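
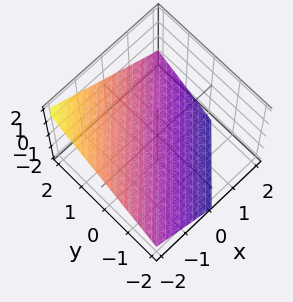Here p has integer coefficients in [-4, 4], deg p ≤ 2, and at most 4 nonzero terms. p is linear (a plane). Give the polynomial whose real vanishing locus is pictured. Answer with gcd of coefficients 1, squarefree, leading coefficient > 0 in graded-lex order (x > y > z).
2*x - 2*y + 3*z + 2

The degree is 1 — every cross-section is a straight line — this is a plane.
From the axis intercepts and sections: it crosses the y-axis at the gridline y = 1; one x-axis crossing is at x = -1.
Matching integer coefficients to the picture gives p.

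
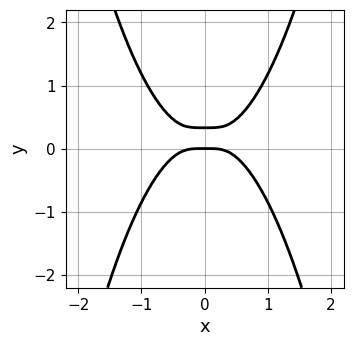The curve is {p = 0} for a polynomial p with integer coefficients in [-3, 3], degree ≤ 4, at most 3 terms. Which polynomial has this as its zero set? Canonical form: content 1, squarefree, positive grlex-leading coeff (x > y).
First, deg p = 4. The shape is more complex than any degree-3 curve.
Then, symmetries: mirror symmetry x ↦ −x ⇒ only even powers of x.
Next, from the axis intercepts and sections: it meets the x-axis at x = 0 (among the integer gridlines); it meets the y-axis at y = 0 (among the integer gridlines).
Finally, fitting integer coefficients to these (and the overall shape) gives p.

3*x^4 - 3*y^2 + y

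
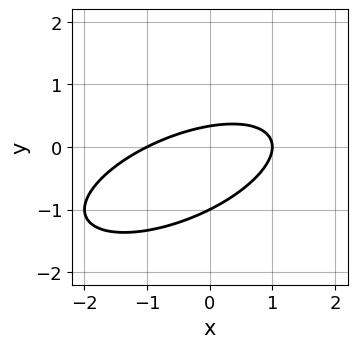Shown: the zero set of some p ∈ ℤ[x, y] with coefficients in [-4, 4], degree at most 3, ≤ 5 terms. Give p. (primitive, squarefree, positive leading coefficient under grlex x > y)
(a) deg p = 2. No degree-1 curve has this shape.
(b) From the visible intercepts: among the integer gridlines, it crosses the x-axis at x ∈ {-1, 1}; one y-axis crossing is at y = -1.
(c) Fitting integer coefficients to these (and the overall shape) gives p.

x^2 - 2*x*y + 3*y^2 + 2*y - 1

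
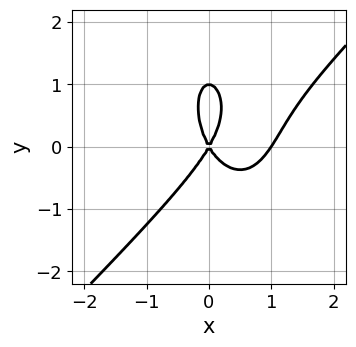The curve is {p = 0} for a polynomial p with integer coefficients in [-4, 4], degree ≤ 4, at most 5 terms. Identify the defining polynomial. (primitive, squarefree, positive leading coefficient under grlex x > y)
The degree is 3 — a generic line meets the curve in up to 3 points.
Checking where it meets the axes: among the integer gridlines, it crosses the x-axis at x ∈ {0, 1}; the y-axis gridline crossings are at y ∈ {0, 1}.
These observations pin down the coefficients.

3*x^3 - 2*x^2*y - y^3 - 3*x^2 + y^2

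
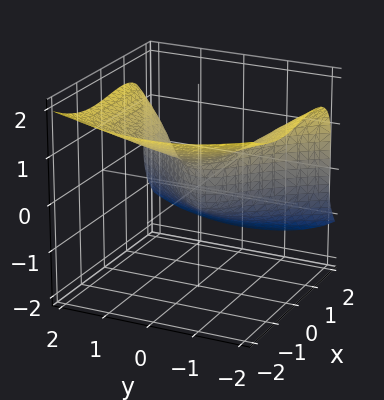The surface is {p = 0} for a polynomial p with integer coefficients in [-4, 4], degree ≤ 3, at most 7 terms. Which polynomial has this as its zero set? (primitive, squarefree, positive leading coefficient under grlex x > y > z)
The degree is 3 — the shape is more complex than any degree-2 surface.
Checking where it meets the axes: it meets the y-axis at y = 0 (among the integer gridlines); it meets the z-axis at z = 0 (among the integer gridlines).
Fitting integer coefficients to these (and the overall shape) gives p.

2*x^3 - 2*x*z^2 + 3*z^3 - 3*y^2 + 3*x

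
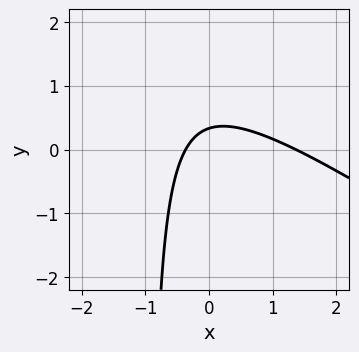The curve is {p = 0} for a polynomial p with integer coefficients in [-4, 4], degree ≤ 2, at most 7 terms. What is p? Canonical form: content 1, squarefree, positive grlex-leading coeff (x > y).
2*x^2 + 3*x*y - 2*x + 3*y - 1

First, deg p = 2.
Finally, putting this together gives p.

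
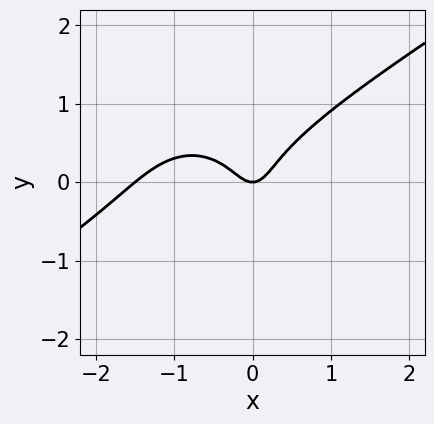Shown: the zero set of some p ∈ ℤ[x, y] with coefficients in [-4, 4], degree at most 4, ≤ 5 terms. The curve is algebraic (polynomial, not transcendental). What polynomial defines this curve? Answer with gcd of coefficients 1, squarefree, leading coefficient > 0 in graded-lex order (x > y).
The degree is 3 — no degree-2 curve has this shape.
Against the integer gridlines: it meets the y-axis at y = 0 (among the integer gridlines); it meets the x-axis at x = 0 (among the integer gridlines).
Matching integer coefficients to the picture gives p.

2*x^3 - 2*x^2*y - 3*y^3 + 3*x^2 - y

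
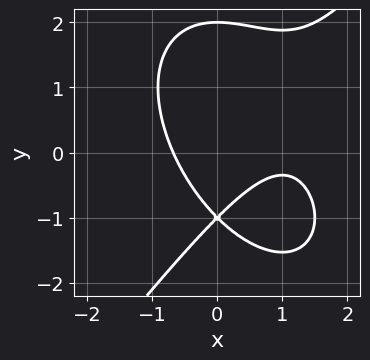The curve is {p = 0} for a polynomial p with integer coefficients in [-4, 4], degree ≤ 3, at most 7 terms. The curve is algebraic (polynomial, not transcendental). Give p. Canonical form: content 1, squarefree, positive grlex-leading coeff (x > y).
1. deg p = 3. No degree-2 curve has this shape.
2. Observable constraints: the y-axis gridline crossings are at y ∈ {-1, 2}.
3. Matching integer coefficients to the picture gives p.

2*x^3 - y^3 - 3*x^2 + 3*y + 2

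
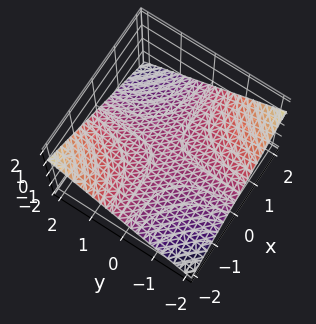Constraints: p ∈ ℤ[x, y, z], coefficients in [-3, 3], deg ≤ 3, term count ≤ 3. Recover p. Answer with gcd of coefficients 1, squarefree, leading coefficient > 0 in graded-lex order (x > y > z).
x*y + 3*z

Degree: a saddle surface; a quadric, so deg p = 2.
From the axis intercepts and sections: one z-axis crossing is at z = 0; the visible y-axis segment lies entirely on the surface.
Fitting integer coefficients to these (and the overall shape) gives p. Check: (-1, 0, 0) on the x-axis lies on the surface, and p(-1, 0, 0) = 0. ✓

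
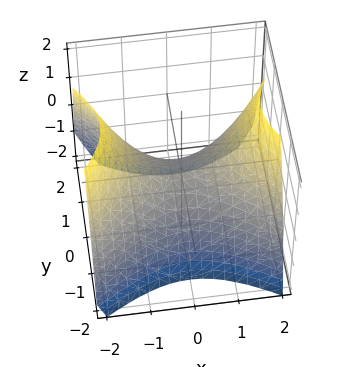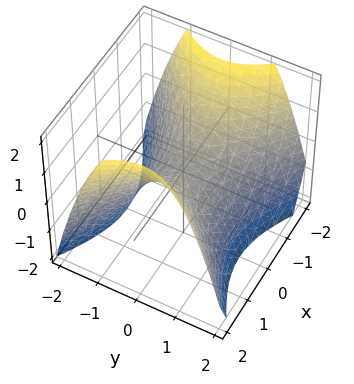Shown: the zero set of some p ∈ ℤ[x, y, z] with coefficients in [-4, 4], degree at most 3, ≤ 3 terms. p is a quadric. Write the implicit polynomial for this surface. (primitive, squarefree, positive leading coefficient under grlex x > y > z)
2*x^2 - 3*y^2 - 3*z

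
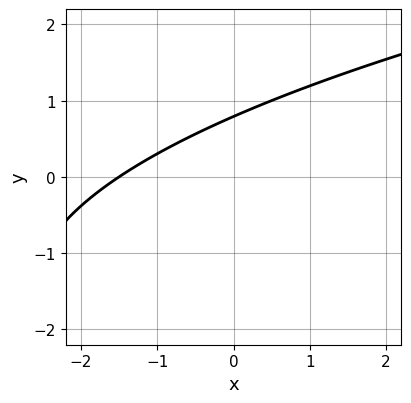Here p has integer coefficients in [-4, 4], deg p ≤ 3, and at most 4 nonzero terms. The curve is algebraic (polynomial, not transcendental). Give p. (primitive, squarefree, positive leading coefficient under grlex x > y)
1. The degree is 2 — no degree-1 curve has this shape.
2. Solving for integer coefficients yields p as stated.

y^2 - 2*x + 3*y - 3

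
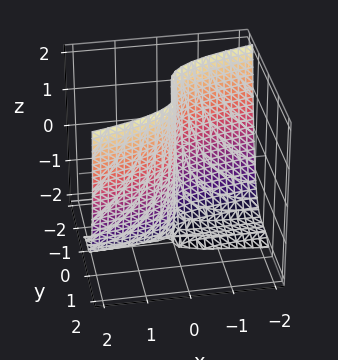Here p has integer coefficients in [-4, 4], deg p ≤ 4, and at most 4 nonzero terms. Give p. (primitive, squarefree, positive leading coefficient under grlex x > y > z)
2*y^3 - x*z - 2*x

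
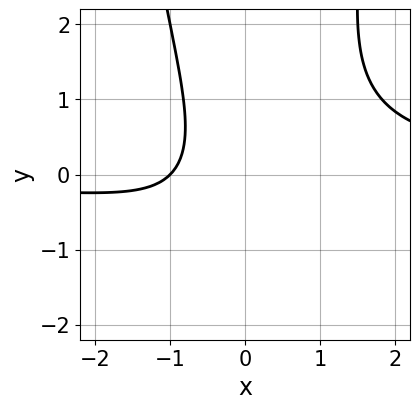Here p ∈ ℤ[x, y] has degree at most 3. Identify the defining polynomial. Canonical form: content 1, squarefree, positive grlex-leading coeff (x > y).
2*x^2*y - y^2 - 2*x - 2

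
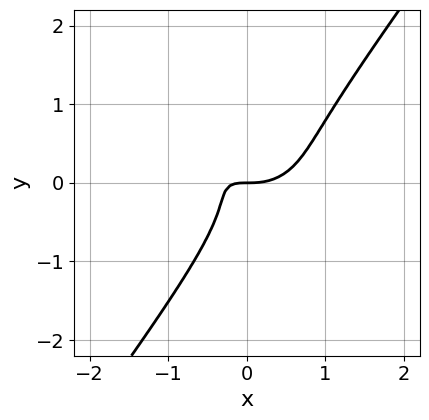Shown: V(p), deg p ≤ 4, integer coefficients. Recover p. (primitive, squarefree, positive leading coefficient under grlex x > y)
2*x^3 + 3*x*y^2 - 3*y^3 - 2*x*y - y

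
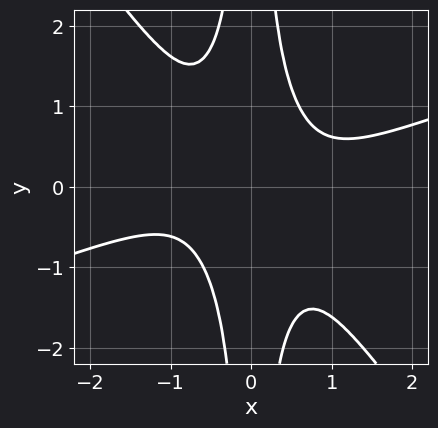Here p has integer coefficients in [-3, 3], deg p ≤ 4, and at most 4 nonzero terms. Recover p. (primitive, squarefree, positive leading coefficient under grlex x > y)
x^4 - 2*x^3*y - 2*x^2*y^2 + 1

(a) The degree is 4 — no degree-3 curve has this shape.
(b) Reading off the gridlines: the curve avoids every integer y-axis point in the box; no x-intercept at any integer in the box.
(c) Matching integer coefficients to the picture gives p.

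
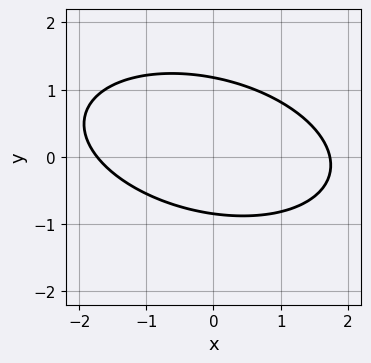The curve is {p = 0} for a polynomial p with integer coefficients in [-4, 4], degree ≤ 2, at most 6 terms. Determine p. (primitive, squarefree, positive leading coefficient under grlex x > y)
x^2 + x*y + 3*y^2 - y - 3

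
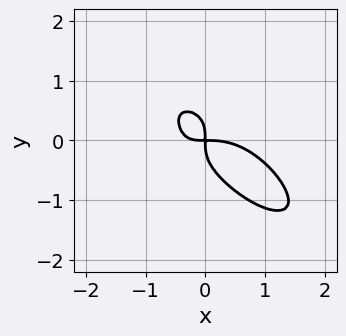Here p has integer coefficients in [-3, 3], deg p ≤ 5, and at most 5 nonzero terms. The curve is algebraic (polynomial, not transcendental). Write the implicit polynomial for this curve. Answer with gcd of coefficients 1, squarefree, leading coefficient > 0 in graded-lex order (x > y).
2*x^4 - x^2*y^2 + 3*y^4 + 3*x^2*y + 2*x*y

1. Degree: the shape is more complex than any degree-3 curve, so deg p = 4.
2. The integer polynomial consistent with all of this is the stated p.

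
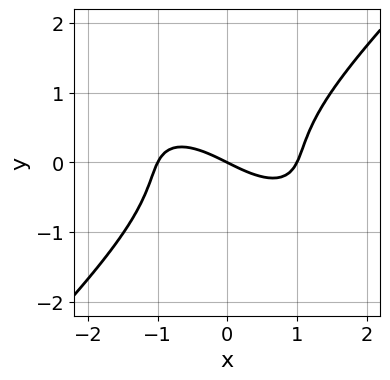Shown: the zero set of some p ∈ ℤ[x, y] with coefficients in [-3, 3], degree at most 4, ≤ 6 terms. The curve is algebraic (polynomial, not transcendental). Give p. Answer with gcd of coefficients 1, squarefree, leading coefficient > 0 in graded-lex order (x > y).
1. The degree is 3 — the shape is more complex than any degree-2 curve.
2. Against the integer gridlines: one y-axis crossing is at y = 0; among the integer gridlines, it crosses the x-axis at x ∈ {-1, 0, 1}.
3. Fitting integer coefficients to these (and the overall shape) gives p.

x^3 + x^2*y - 2*y^3 - x - 2*y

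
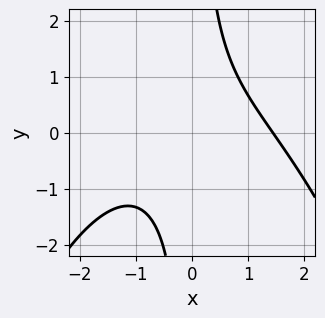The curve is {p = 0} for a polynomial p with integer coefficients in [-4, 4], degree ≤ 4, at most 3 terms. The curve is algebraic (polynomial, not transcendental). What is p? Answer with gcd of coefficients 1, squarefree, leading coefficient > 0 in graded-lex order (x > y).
x^3 + 3*x*y - 3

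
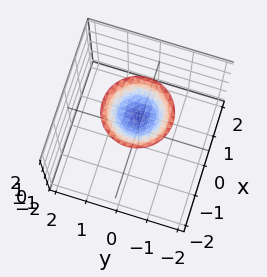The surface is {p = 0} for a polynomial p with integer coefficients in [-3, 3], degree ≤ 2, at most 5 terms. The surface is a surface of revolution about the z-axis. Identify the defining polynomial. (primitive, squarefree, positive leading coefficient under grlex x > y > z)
x^2 + y^2 - 2*z + 3

First, the degree is 2 — a generic line meets the surface in up to 2 points.
Next, symmetry: every cross-section ⟂ z is a circle, so x, y appear only via x² + y².
Next, reading off the gridlines: no y-intercept at any integer in the box; it misses every integer gridline on the x-axis; a circular section at z = 2 has radius exactly 1.
Finally, solving for integer coefficients yields p as stated.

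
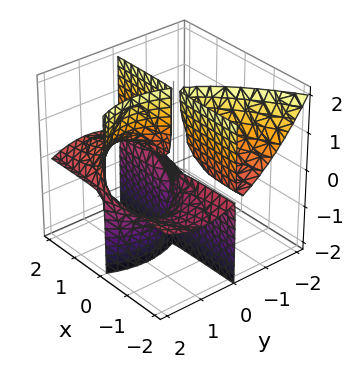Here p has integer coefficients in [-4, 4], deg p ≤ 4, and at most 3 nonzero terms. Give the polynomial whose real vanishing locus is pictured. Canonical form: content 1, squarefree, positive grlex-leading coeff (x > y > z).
2*x*y*z + y^3 - 2*y^2

I count 3 distinct pieces. They look like related sheets of one shape, so recover p as a whole.
deg p = 3. The shape is more complex than any degree-2 surface.
Reading off the gridlines: the visible z-axis segment lies entirely on the surface; it meets the y-axis at y = 2 (among the integer gridlines); the visible x-axis segment lies entirely on the surface.
Assembling these constraints gives the stated polynomial.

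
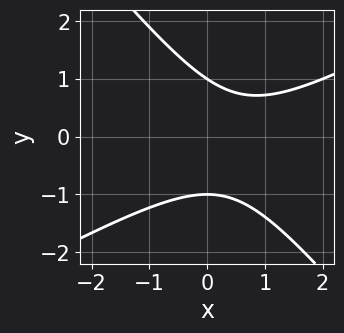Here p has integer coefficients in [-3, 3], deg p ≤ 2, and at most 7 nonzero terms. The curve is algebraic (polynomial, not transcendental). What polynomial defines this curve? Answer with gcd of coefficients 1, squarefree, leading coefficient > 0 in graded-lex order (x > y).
(a) Degree: no degree-1 curve has this shape, so deg p = 2.
(b) Against the integer gridlines: the y-axis gridline crossings are at y ∈ {-1, 1}; no x-intercept at any integer in the box.
(c) Fitting integer coefficients to these (and the overall shape) gives p.

2*x^2 - 2*x*y - 3*y^2 - 2*x + 3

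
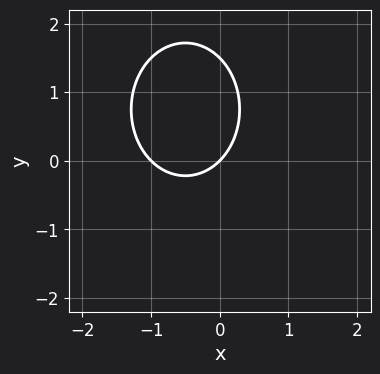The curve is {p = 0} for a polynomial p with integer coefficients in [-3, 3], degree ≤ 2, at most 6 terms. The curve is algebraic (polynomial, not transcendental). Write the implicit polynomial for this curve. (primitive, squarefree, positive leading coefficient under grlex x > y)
3*x^2 + 2*y^2 + 3*x - 3*y

First, the degree is 2 — no degree-1 curve has this shape.
Then, observable constraints: one y-axis crossing is at y = 0; among the integer gridlines, it crosses the x-axis at x ∈ {-1, 0}.
Finally, together with the visible shape, these determine p as stated.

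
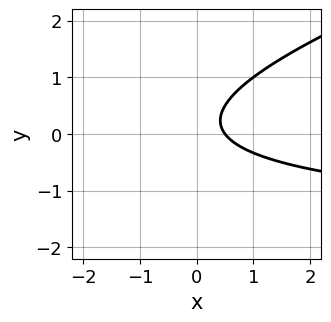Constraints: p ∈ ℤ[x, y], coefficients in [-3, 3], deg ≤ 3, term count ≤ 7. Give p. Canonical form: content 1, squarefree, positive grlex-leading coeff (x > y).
First, degree: a generic line meets the curve in up to 2 points, so deg p = 2.
Then, from the visible intercepts: it misses every integer gridline on the y-axis.
Finally, together with the visible shape, these determine p as stated.

x*y - 3*y^2 + 2*x + y - 1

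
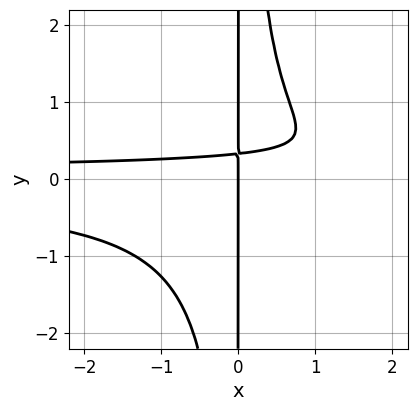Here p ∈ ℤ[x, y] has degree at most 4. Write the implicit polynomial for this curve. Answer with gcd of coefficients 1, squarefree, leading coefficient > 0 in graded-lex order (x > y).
3*x^2*y^2 - 3*x*y + x

deg p = 4. The shape is more complex than any degree-3 curve.
From the visible intercepts: one x-axis crossing is at x = 0; every point of the y-axis in the box is on the curve.
Fitting integer coefficients to these (and the overall shape) gives p.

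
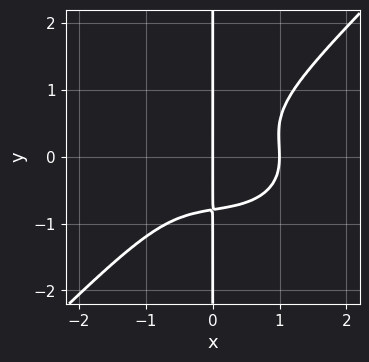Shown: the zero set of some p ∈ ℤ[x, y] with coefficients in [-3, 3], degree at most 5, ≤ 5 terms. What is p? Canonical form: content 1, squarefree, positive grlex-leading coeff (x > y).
(a) deg p = 4. No degree-3 curve has this shape.
(b) Observable constraints: the visible y-axis segment lies entirely on the curve; among the integer gridlines, it crosses the x-axis at x ∈ {0, 1}.
(c) These observations pin down the coefficients.

x^4 + x^2*y^2 - 2*x*y^3 - x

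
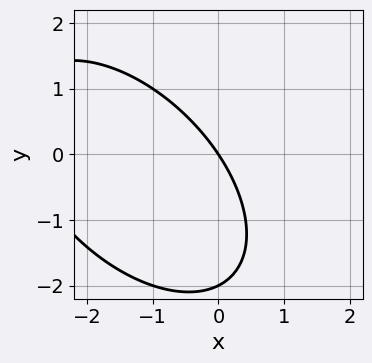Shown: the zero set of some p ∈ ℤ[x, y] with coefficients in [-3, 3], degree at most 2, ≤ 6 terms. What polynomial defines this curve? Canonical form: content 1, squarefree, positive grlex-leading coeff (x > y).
x^2 + x*y + y^2 + 3*x + 2*y

1. deg p = 2. A generic line meets the curve in up to 2 points.
2. Checking where it meets the axes: it meets the x-axis at x = 0 (among the integer gridlines); the y-axis gridline crossings are at y ∈ {-2, 0}.
3. Together with the visible shape, these determine p as stated.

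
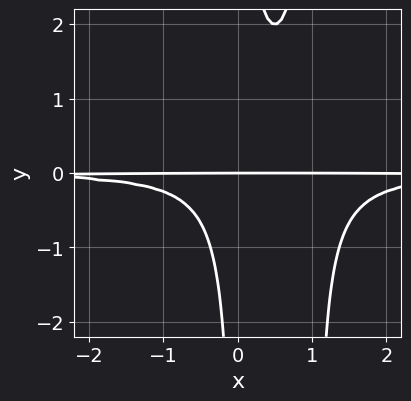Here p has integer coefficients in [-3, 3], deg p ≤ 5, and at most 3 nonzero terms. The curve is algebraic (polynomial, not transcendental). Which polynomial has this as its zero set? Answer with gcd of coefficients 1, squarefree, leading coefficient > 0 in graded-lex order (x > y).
2*x^2*y^2 - 2*x*y^2 + y

(a) Degree: the shape is more complex than any degree-3 curve, so deg p = 4.
(b) Reading off the gridlines: one y-axis crossing is at y = 0; every point of the x-axis in the box is on the curve.
(c) These observations pin down the coefficients.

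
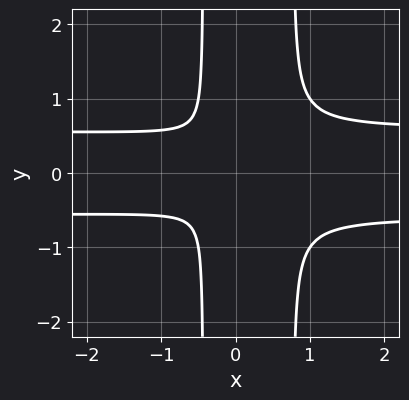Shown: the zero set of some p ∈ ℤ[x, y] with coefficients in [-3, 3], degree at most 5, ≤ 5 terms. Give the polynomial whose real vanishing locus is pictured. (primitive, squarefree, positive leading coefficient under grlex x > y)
deg p = 4. No degree-3 curve has this shape.
Symmetries: the y ↦ −y reflection is a symmetry, so y appears only in even powers.
Matching integer coefficients to the picture gives p.

3*x^2*y^2 - x*y^2 - x^2 - y^2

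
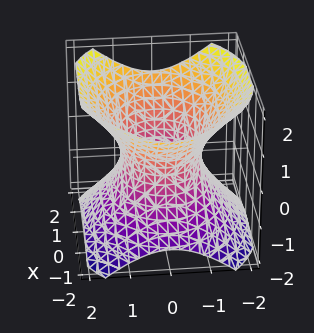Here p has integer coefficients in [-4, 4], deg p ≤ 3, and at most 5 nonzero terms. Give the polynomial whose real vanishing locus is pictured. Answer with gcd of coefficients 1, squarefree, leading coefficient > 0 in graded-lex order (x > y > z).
2*x^2 + 3*y^2 - 3*z^2 - 3

(a) The degree is 2 — an hourglass — one-sheet hyperboloid; a quadric.
(b) Symmetries: the x ↦ −x reflection is a symmetry, so x appears only in even powers; it's symmetric under z → −z, forcing even powers of z; mirror symmetry y ↦ −y ⇒ only even powers of y.
(c) Checking where it meets the axes: the y-axis gridline crossings are at y ∈ {-1, 1}; it misses every integer gridline on the z-axis.
(d) Matching integer coefficients to the picture gives p.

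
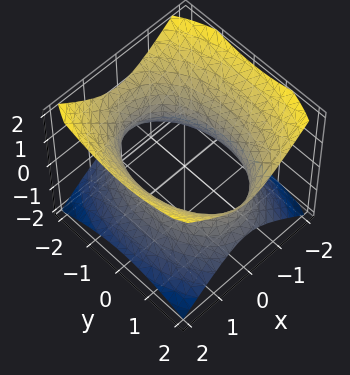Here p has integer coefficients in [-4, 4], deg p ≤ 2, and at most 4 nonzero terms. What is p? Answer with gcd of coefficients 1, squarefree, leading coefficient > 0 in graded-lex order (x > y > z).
2*x^2 + y^2 - 2*z^2 - 3

1. deg p = 2. An hourglass — one-sheet hyperboloid; a quadric.
2. Symmetries: the x ↦ −x reflection is a symmetry, so x appears only in even powers; mirror symmetry y ↦ −y ⇒ only even powers of y; the z ↦ −z reflection is a symmetry, so z appears only in even powers.
3. Observable constraints: no z-intercept at any integer in the box.
4. Assembling these constraints gives the stated polynomial.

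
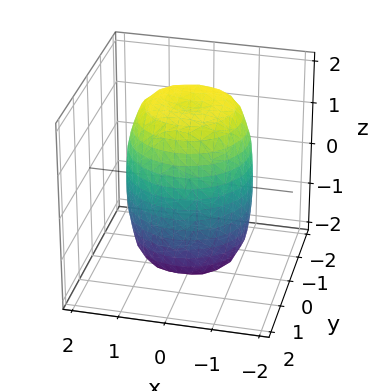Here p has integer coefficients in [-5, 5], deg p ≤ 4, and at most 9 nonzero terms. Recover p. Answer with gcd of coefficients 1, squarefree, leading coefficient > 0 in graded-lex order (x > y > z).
(a) deg p = 4.
(b) By symmetry, the z-axis is an axis of rotation, so x and y enter only as x² + y².
(c) Reading off the gridlines: a circular section at z = -1 has radius between 1 and 2.
(d) Together with the visible shape, these determine p as stated.

2*x^4 + 4*x^2*y^2 + 2*y^4 - 2*x^2 - 2*y^2 + z^2 - 3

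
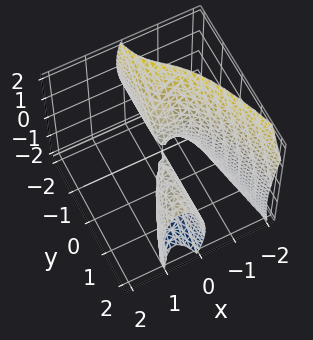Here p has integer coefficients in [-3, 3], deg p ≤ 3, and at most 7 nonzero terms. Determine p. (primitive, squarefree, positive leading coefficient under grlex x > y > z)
3*x^3 + 3*x^2 - 3*x*y + y*z + z^2

(a) The picture has 2 separate pieces.
(b) The degree is 3 — no degree-2 surface has this shape.
(c) From the axis intercepts and sections: it crosses the x-axis at the gridline x = -1; the visible y-axis segment lies entirely on the surface.
(d) Putting this together gives p.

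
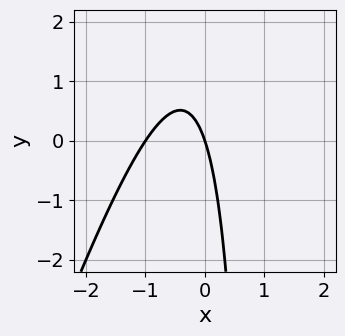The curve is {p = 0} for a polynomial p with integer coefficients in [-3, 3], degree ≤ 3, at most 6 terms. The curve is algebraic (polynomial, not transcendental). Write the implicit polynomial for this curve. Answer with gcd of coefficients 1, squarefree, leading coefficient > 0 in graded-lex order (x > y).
3*x^2 - x*y + 3*x + y

1. The degree is 2 — a generic line meets the curve in up to 2 points.
2. Checking where it meets the axes: one y-axis crossing is at y = 0; the x-axis gridline crossings are at x ∈ {-1, 0}.
3. Matching integer coefficients to the picture gives p.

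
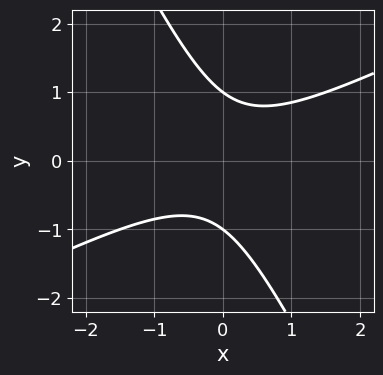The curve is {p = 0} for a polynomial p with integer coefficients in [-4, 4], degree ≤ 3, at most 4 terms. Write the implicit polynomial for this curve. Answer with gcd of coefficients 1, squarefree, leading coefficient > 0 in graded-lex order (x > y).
2*x^2 - 3*x*y - 2*y^2 + 2

1. deg p = 2. No degree-1 curve has this shape.
2. Against the integer gridlines: the y-axis gridline crossings are at y ∈ {-1, 1}; it misses every integer gridline on the x-axis.
3. Matching integer coefficients to the picture gives p.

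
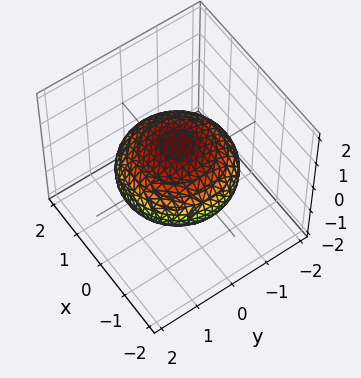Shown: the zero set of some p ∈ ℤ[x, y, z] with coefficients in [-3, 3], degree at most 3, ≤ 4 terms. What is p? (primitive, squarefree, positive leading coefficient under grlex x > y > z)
The degree is 2 — bounded and convex; a quadric.
Symmetry: every cross-section ⟂ z is a circle, so x, y appear only via x² + y²; it's symmetric under z → −z, forcing even powers of z.
From the axis intercepts and sections: the z-axis gridline crossings are at z ∈ {-1, 1}; a circular section at z = 0 has radius between 1 and 2.
Assembling these constraints gives the stated polynomial.

x^2 + y^2 + 2*z^2 - 2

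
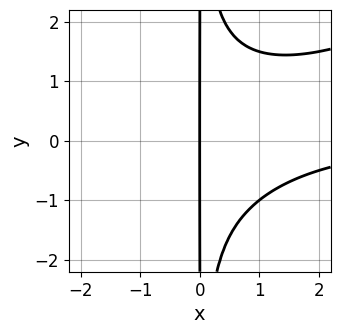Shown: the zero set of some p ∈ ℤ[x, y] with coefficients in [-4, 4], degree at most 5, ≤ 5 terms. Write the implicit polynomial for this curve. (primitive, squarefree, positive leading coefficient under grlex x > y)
x^3*y - 2*x^2*y^2 + 3*x

(a) Degree: a generic line meets the curve in up to 4 points, so deg p = 4.
(b) Against the integer gridlines: every point of the y-axis in the box is on the curve; one x-axis crossing is at x = 0.
(c) Together with the visible shape, these determine p as stated.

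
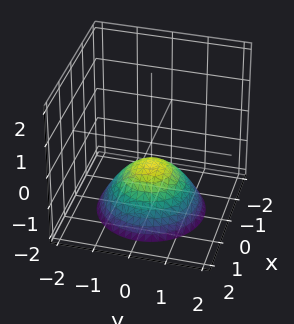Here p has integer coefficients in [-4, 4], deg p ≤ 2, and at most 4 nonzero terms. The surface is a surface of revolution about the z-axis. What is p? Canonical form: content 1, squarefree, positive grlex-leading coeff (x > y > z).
2*x^2 + 2*y^2 + 3*z + 2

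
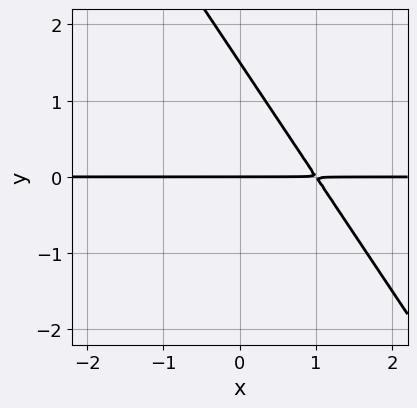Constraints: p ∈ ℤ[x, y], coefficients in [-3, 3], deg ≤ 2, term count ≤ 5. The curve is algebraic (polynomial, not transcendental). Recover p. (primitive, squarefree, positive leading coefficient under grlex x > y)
3*x*y + 2*y^2 - 3*y

First, degree: no degree-1 curve has this shape, so deg p = 2.
Then, checking where it meets the axes: it crosses the y-axis at the gridline y = 0; every point of the x-axis in the box is on the curve.
Finally, solving for integer coefficients yields p as stated.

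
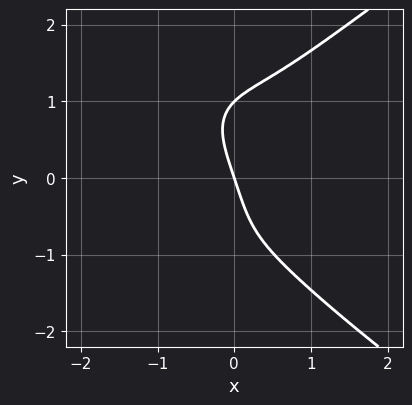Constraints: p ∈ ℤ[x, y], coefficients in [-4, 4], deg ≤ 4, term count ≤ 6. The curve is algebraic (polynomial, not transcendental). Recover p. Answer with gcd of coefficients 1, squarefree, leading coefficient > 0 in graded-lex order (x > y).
The degree is 4 — the shape is more complex than any degree-3 curve.
Observable constraints: the y-axis gridline crossings are at y ∈ {0, 1}; it meets the x-axis at x = 0 (among the integer gridlines).
Together with the visible shape, these determine p as stated.

y^4 - 3*x^3 - 3*x - y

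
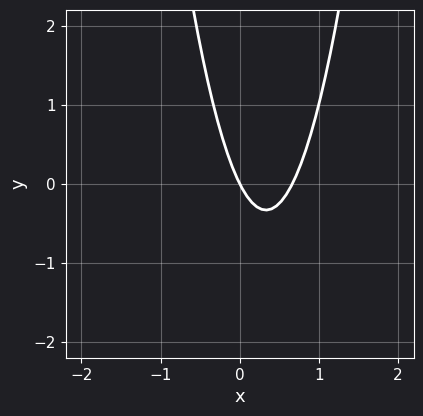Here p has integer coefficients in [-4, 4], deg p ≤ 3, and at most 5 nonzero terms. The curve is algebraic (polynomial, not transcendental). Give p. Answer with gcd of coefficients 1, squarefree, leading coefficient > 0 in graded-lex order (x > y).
1. deg p = 2. The shape is more complex than any degree-1 curve.
2. From the visible intercepts: it crosses the y-axis at the gridline y = 0; it meets the x-axis at x = 0 (among the integer gridlines).
3. Assembling these constraints gives the stated polynomial.

3*x^2 - 2*x - y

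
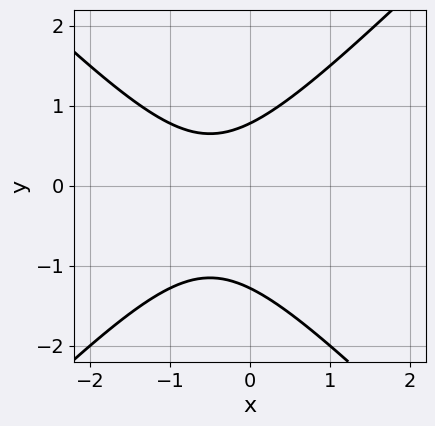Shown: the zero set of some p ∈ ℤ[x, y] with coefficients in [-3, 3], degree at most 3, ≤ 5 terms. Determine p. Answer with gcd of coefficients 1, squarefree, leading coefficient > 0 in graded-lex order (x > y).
1. The degree is 2 — no degree-1 curve has this shape.
2. Checking where it meets the axes: it misses every integer gridline on the x-axis.
3. These observations pin down the coefficients.

2*x^2 - 2*y^2 + 2*x - y + 2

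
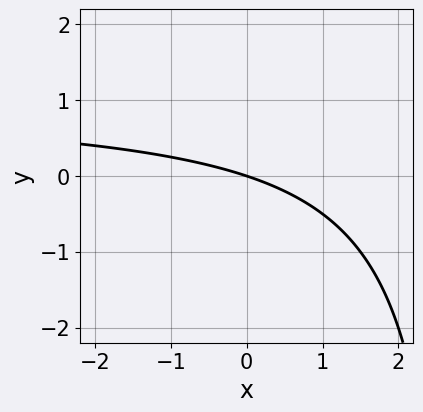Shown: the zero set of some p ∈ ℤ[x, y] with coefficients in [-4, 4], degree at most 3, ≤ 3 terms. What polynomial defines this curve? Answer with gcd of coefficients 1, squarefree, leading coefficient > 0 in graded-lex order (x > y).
(a) deg p = 2.
(b) From the axis intercepts and sections: it crosses the y-axis at the gridline y = 0; it crosses the x-axis at the gridline x = 0.
(c) Matching integer coefficients to the picture gives p.

x*y - x - 3*y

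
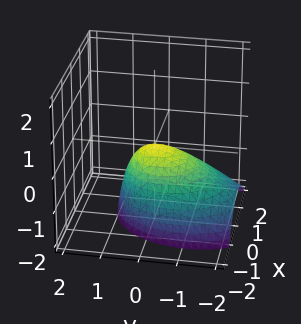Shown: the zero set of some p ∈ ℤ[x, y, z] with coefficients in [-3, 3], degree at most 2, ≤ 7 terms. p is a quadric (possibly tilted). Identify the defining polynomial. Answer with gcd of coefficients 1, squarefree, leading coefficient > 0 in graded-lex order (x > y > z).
3*x^2 + x*z + 2*y^2 - 2*y*z + 3*z

1. deg p = 2. The shape is more complex than any degree-1 surface.
2. Observable constraints: it meets the x-axis at x = 0 (among the integer gridlines); it crosses the z-axis at the gridline z = 0; one y-axis crossing is at y = 0.
3. Together with the visible shape, these determine p as stated.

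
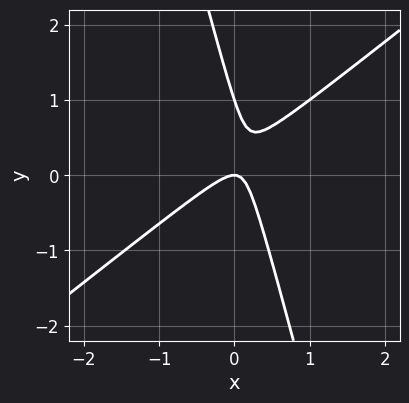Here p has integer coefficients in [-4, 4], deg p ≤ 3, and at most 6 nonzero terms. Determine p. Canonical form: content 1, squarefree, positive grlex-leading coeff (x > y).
(a) deg p = 2.
(b) Against the integer gridlines: among the integer gridlines, it crosses the y-axis at y ∈ {0, 1}; one x-axis crossing is at x = 0.
(c) Solving for integer coefficients yields p as stated.

3*x^2 - 3*x*y - y^2 + y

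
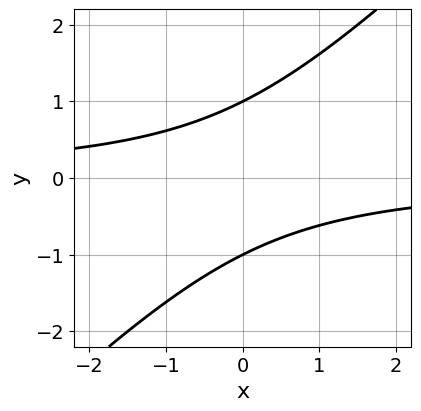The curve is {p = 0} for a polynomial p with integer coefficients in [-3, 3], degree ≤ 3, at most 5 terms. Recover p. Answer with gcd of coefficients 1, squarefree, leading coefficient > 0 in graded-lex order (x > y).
First, the degree is 2 — a generic line meets the curve in up to 2 points.
Next, observable constraints: the y-axis gridline crossings are at y ∈ {-1, 1}; it misses every integer gridline on the x-axis.
Finally, together with the visible shape, these determine p as stated.

x*y - y^2 + 1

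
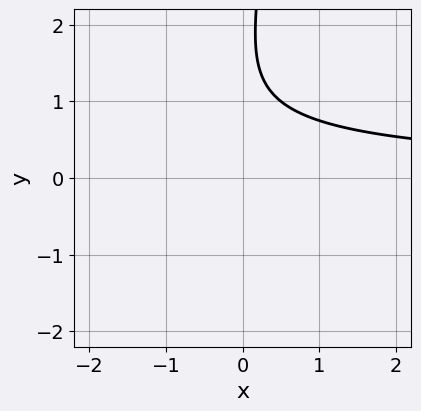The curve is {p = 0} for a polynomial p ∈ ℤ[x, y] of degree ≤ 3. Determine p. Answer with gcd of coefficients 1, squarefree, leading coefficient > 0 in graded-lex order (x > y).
First, deg p = 3. No degree-2 curve has this shape.
Then, checking where it meets the axes: the curve avoids every integer x-axis point in the box; no y-intercept at any integer in the box.
Finally, these observations pin down the coefficients.

x*y^2 + x*y - y^2 + 3*y - 3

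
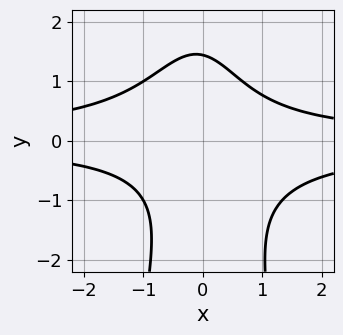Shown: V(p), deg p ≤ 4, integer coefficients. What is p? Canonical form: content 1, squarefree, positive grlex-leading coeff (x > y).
3*x^2*y^2 + y^3 + x*y - 3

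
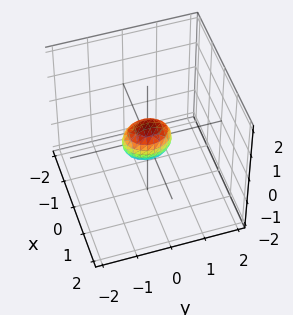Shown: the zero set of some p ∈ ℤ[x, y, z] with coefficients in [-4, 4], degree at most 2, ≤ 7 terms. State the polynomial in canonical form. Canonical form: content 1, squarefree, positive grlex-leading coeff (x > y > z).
3*x^2 - x*z + 2*y^2 + 2*z^2 - 1

1. deg p = 2. No degree-1 surface has this shape.
2. Putting this together gives p.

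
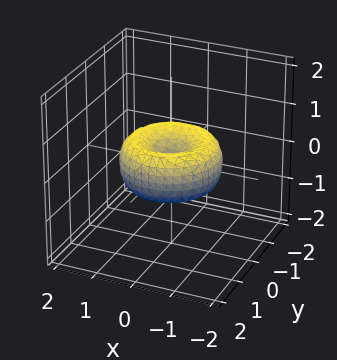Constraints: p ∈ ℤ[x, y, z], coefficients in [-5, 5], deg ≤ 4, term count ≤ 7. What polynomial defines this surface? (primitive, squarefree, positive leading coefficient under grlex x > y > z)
2*x^4 + 4*x^2*y^2 + 2*y^4 - 3*x^2 - 3*y^2 + 3*z^2

The degree is 4 — a generic line meets the surface in up to 4 points.
Symmetry: every cross-section ⟂ z is a circle, so x, y appear only via x² + y².
From the axis intercepts and sections: it crosses the x-axis at the gridline x = 0; a circular section at z = 0 has radius between 1 and 2; it meets the y-axis at y = 0 (among the integer gridlines).
Matching integer coefficients to the picture gives p.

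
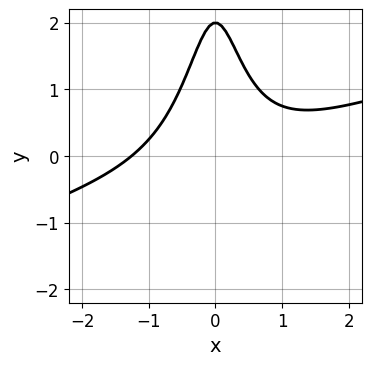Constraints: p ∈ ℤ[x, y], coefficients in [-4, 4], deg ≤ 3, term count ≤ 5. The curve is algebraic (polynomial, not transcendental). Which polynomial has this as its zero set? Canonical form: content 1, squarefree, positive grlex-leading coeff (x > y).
x^3 - 3*x^2*y - y + 2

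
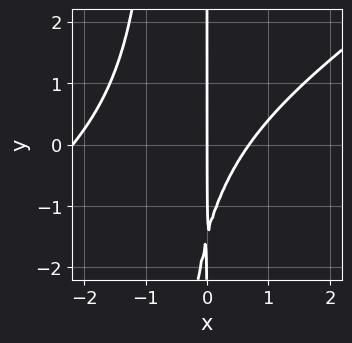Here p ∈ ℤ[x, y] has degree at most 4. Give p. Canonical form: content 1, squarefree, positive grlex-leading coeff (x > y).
First, deg p = 3. The shape is more complex than any degree-2 curve.
Next, from the visible intercepts: it meets the x-axis at x = 0 (among the integer gridlines); every point of the y-axis in the box is on the curve.
Finally, matching integer coefficients to the picture gives p.

2*x^3 - 3*x^2*y + 3*x^2 - 2*x*y - 3*x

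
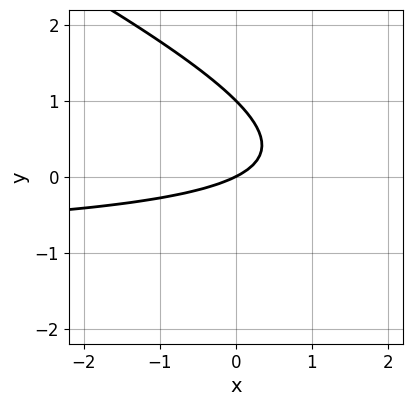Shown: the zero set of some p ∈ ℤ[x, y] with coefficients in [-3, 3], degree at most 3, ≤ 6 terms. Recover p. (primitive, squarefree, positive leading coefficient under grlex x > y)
(a) The degree is 2 — no degree-1 curve has this shape.
(b) Observable constraints: among the integer gridlines, it crosses the y-axis at y ∈ {0, 1}; it crosses the x-axis at the gridline x = 0.
(c) Together with the visible shape, these determine p as stated.

x*y + 2*y^2 + x - 2*y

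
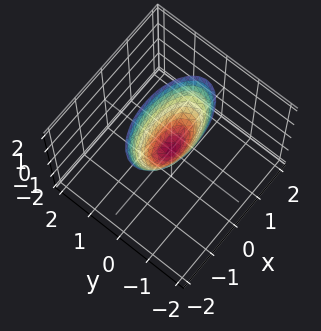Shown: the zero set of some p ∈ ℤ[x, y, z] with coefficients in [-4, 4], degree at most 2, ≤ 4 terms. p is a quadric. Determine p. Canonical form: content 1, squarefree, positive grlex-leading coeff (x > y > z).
(a) deg p = 2. A paraboloid; a quadric.
(b) Symmetries: it's symmetric under y → −y, forcing even powers of y; mirror symmetry x ↦ −x ⇒ only even powers of x.
(c) From the axis intercepts and sections: it crosses the z-axis at the gridline z = 0; it crosses the x-axis at the gridline x = 0.
(d) Matching integer coefficients to the picture gives p.

x^2 + 3*y^2 - z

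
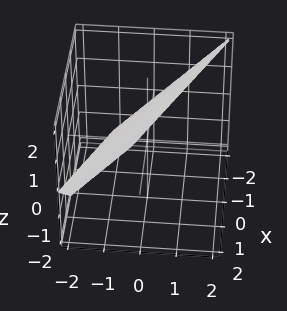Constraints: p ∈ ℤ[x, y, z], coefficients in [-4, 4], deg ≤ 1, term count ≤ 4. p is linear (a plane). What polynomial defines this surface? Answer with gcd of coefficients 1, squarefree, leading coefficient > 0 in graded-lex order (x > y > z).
2*x + 3*y - 2*z + 2

The degree is 1 — every cross-section is a straight line — this is a plane.
Reading off the gridlines: it meets the x-axis at x = -1 (among the integer gridlines); it meets the z-axis at z = 1 (among the integer gridlines).
These observations pin down the coefficients.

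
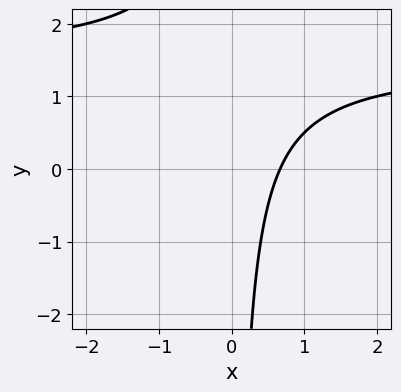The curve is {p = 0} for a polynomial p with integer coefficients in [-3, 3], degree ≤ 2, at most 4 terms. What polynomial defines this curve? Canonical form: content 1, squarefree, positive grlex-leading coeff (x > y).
(a) Degree: the shape is more complex than any degree-1 curve, so deg p = 2.
(b) From the axis intercepts and sections: it misses every integer gridline on the y-axis.
(c) Matching integer coefficients to the picture gives p.

2*x*y - 3*x + 2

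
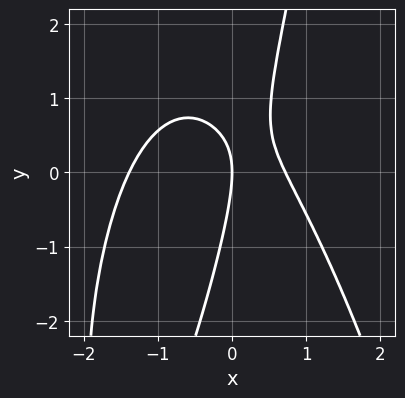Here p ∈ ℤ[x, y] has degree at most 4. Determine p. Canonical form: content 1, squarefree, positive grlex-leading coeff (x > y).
The degree is 3 — a generic line meets the curve in up to 3 points.
Checking where it meets the axes: one y-axis crossing is at y = 0; it meets the x-axis at x = 0 (among the integer gridlines).
Solving for integer coefficients yields p as stated.

3*x^3 + 2*x^2 + 3*x*y - y^2 - 3*x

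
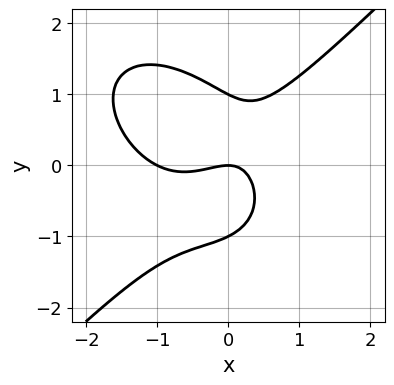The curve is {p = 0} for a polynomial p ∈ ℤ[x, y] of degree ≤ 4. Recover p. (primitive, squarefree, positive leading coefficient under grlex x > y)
x^3 - y^3 + x^2 - x*y + y

Degree: no degree-2 curve has this shape, so deg p = 3.
Reading off the gridlines: among the integer gridlines, it crosses the x-axis at x ∈ {-1, 0}; the y-axis gridline crossings are at y ∈ {-1, 0, 1}.
The integer polynomial consistent with all of this is the stated p.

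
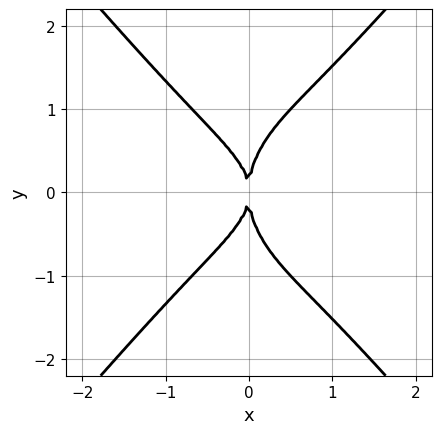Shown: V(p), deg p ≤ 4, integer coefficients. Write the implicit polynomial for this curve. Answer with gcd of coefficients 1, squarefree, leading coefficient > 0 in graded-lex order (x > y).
(a) Degree: the shape is more complex than any degree-3 curve, so deg p = 4.
(b) Symmetries: the y ↦ −y reflection is a symmetry, so y appears only in even powers.
(c) Against the integer gridlines: it crosses the y-axis at the gridline y = 0; it meets the x-axis at x = 0 (among the integer gridlines).
(d) Putting this together gives p.

2*x^4 - y^4 - x^3 + x*y^2 + 2*x^2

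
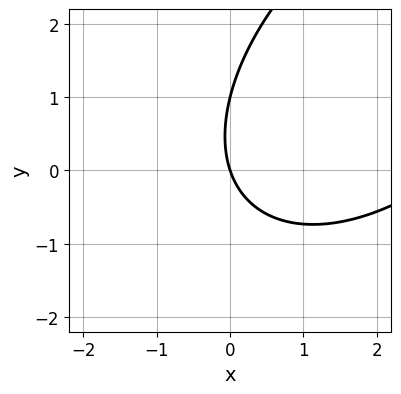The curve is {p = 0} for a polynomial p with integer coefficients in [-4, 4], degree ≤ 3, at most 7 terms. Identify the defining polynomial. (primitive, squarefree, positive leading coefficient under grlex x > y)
First, degree: the shape is more complex than any degree-1 curve, so deg p = 2.
Then, observable constraints: among the integer gridlines, it crosses the y-axis at y ∈ {0, 1}; it crosses the x-axis at the gridline x = 0.
Finally, putting this together gives p.

x^2 - x*y + y^2 - 3*x - y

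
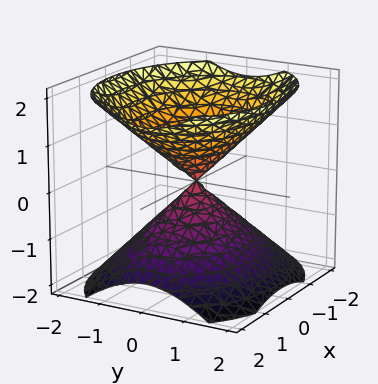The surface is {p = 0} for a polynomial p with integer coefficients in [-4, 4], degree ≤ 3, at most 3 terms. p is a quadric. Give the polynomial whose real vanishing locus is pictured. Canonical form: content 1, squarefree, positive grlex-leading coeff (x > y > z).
2*x^2 + 3*y^2 - 3*z^2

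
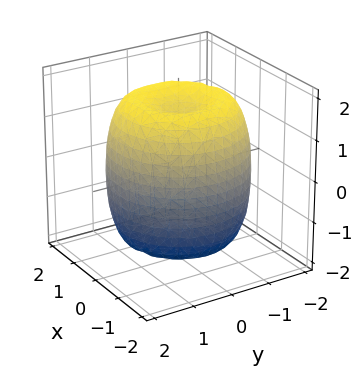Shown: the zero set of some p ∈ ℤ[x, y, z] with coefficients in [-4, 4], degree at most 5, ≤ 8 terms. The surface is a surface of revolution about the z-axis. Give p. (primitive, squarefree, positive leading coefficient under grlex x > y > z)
x^4 + 2*x^2*y^2 + y^4 - 2*x^2 - 2*y^2 + z^2 - 2

Degree: the shape is more complex than any degree-3 surface, so deg p = 4.
Symmetries: the z-axis is an axis of rotation, so x and y enter only as x² + y².
Against the integer gridlines: a circular section at z = -1 has radius between 1 and 2.
Together with the visible shape, these determine p as stated.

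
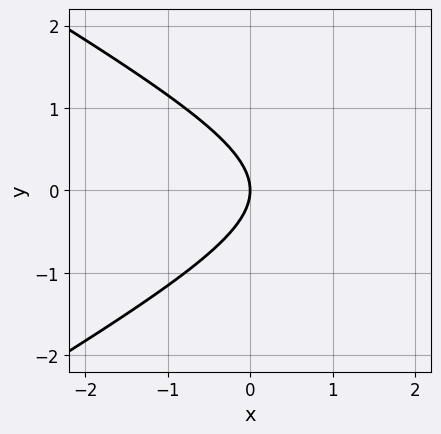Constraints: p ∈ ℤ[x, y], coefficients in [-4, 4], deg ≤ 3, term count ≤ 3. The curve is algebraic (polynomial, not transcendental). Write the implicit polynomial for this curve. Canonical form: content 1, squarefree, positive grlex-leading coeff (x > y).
x^2 - 3*y^2 - 3*x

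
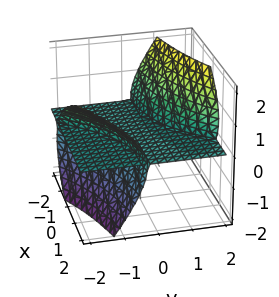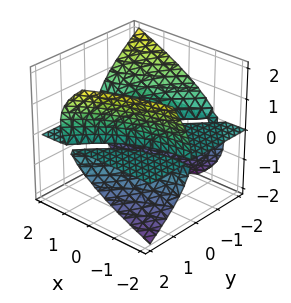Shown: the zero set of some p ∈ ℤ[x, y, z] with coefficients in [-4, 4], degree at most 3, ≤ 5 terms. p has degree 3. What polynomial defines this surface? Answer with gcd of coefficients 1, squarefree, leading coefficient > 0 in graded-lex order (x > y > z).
3*x*y*z - 2*y^2*z - 2*y*z^2 + 3*z^3 + 2*z

There are 2 components.
deg p = 3.
Observable constraints: every point of the y-axis in the box is on the surface; every point of the x-axis in the box is on the surface; one z-axis crossing is at z = 0.
Solving for integer coefficients yields p as stated.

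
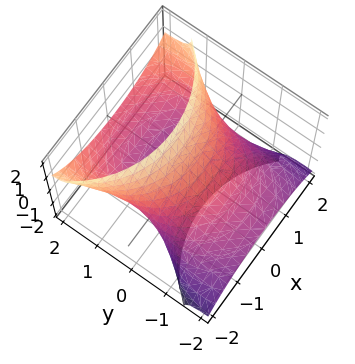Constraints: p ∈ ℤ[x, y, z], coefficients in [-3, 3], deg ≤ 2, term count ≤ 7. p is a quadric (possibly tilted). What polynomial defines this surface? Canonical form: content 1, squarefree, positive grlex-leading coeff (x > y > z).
deg p = 2. No degree-1 surface has this shape.
Putting this together gives p.

x^2 + y^2 - 3*y*z + z^2 - 2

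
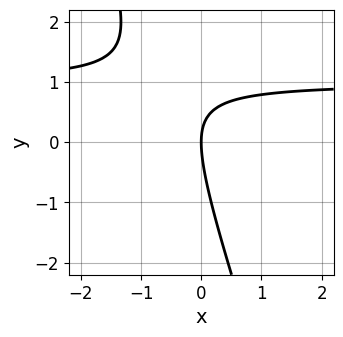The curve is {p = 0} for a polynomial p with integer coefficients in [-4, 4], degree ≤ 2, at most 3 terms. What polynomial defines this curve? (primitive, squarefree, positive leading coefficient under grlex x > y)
1. The degree is 2 — no degree-1 curve has this shape.
2. Observable constraints: one x-axis crossing is at x = 0; it crosses the y-axis at the gridline y = 0.
3. Putting this together gives p.

3*x*y + y^2 - 3*x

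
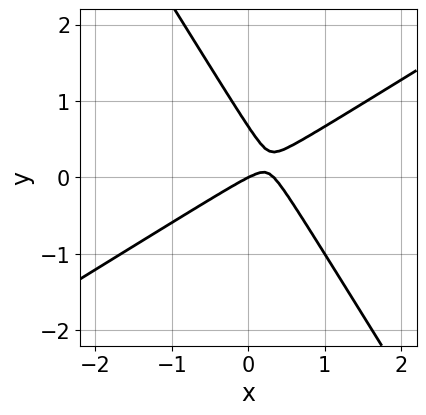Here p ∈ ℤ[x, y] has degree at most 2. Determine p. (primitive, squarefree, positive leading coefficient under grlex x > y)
Degree: the shape is more complex than any degree-1 curve, so deg p = 2.
Reading off the gridlines: one x-axis crossing is at x = 0; it meets the y-axis at y = 0 (among the integer gridlines).
Assembling these constraints gives the stated polynomial.

3*x^2 - 3*x*y - 3*y^2 - x + 2*y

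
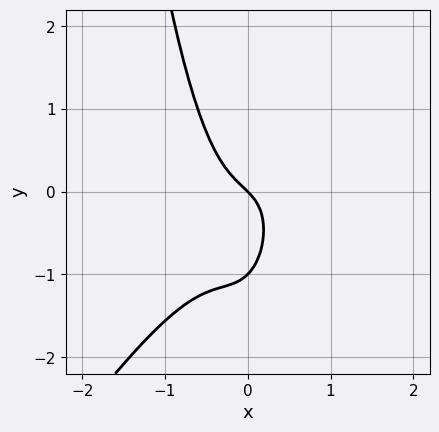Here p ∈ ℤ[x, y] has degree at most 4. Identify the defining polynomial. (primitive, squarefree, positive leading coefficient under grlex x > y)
3*x^3 - 2*x^2*y + y^2 + x + y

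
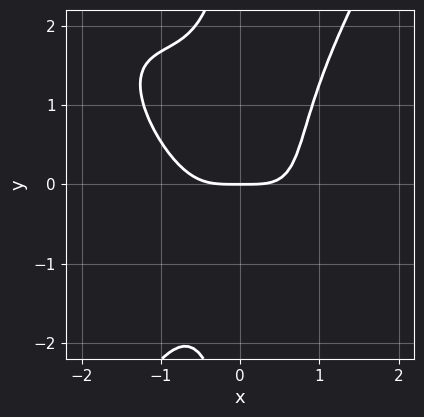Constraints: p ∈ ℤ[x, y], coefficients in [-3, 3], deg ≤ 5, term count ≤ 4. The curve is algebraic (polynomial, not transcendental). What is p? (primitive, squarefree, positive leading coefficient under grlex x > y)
2*x^4 + 2*x^3*y - x*y^3 - 2*y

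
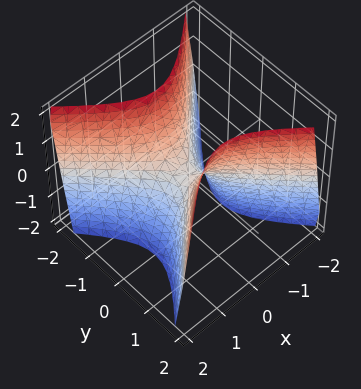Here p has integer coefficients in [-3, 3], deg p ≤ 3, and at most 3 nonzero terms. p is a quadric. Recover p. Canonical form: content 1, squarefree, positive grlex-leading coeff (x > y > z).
2*x^2 - 2*y^2 + z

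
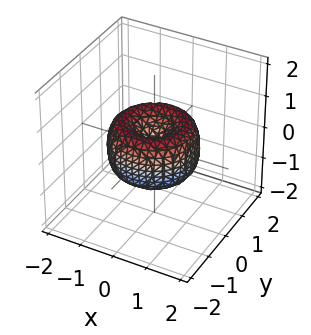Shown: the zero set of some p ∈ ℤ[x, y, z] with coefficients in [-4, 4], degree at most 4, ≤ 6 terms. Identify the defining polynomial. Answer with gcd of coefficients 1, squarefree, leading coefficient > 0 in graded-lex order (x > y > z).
2*x^4 + 4*x^2*y^2 + 2*y^4 - 3*x^2 - 3*y^2 + 2*z^2

(a) Degree: the shape is more complex than any degree-3 surface, so deg p = 4.
(b) By symmetry, the z-axis is an axis of rotation, so x and y enter only as x² + y².
(c) Against the integer gridlines: it crosses the y-axis at the gridline y = 0; one x-axis crossing is at x = 0; a circular section at z = 0 has radius between 1 and 2; one z-axis crossing is at z = 0.
(d) Assembling these constraints gives the stated polynomial.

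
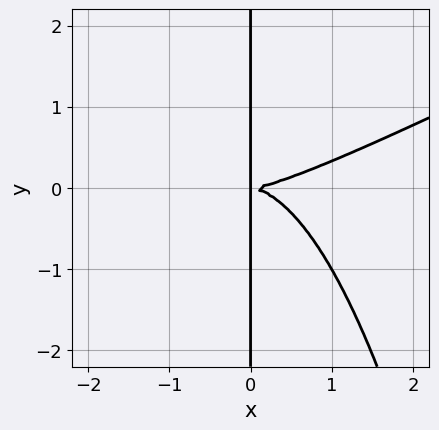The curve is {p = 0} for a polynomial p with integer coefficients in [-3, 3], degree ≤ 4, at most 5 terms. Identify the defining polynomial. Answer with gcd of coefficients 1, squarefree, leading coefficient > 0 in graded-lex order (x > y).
1. deg p = 4. The shape is more complex than any degree-3 curve.
2. Against the integer gridlines: the visible y-axis segment lies entirely on the curve.
3. Together with the visible shape, these determine p as stated.

x^4 - 2*x^3*y - 3*x*y^2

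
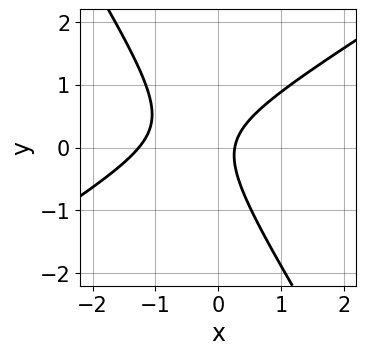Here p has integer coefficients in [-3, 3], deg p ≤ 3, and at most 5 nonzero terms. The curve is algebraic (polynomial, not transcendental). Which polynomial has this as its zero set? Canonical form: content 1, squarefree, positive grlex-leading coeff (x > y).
3*x^2 - 3*x*y - 3*y^2 + 3*x - 1

First, deg p = 2. A generic line meets the curve in up to 2 points.
Next, observable constraints: it misses every integer gridline on the y-axis.
Finally, these observations pin down the coefficients.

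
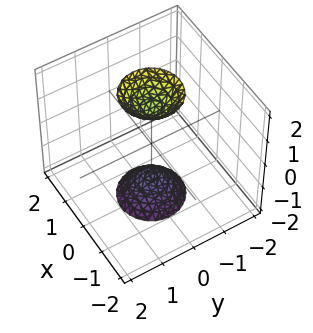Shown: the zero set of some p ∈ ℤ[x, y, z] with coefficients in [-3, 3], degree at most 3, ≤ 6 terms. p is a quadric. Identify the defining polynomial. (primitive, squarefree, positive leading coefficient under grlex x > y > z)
3*x^2 + 3*y^2 - z^2 + 2

There are 2 components. Treating them together as one polynomial.
The degree is 2 — two separate bowl-shaped sheets opening away from each other; a quadric.
Symmetries: it's symmetric under z → −z, forcing even powers of z; the surface is invariant under rotation about z: p = q(x² + y², z).
Observable constraints: it misses every integer gridline on the x-axis; the surface avoids every integer y-axis point in the box; a circular section at z = -2 has radius between 0 and 1.
Putting this together gives p.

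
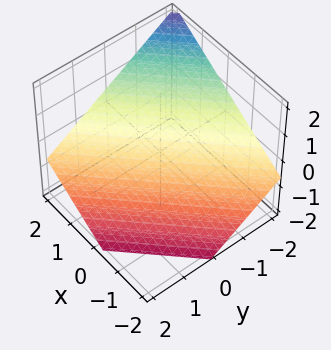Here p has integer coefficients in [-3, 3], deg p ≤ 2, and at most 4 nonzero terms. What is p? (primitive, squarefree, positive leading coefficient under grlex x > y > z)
2*x - 2*y - 3*z - 2

The degree is 1 — every cross-section is a straight line — this is a plane.
Reading off the gridlines: it crosses the x-axis at the gridline x = 1; it crosses the y-axis at the gridline y = -1.
The integer polynomial consistent with all of this is the stated p.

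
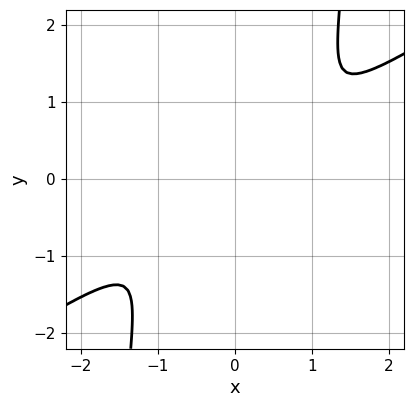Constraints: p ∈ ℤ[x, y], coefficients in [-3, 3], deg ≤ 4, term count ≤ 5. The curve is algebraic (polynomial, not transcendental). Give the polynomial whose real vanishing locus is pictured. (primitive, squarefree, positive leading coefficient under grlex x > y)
The degree is 4 — no degree-3 curve has this shape.
Matching integer coefficients to the picture gives p.

2*x^4 - 3*x^3*y + 2*y^2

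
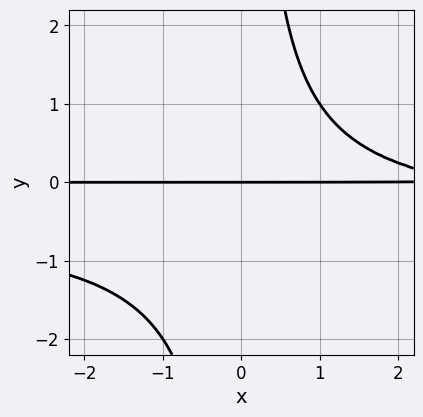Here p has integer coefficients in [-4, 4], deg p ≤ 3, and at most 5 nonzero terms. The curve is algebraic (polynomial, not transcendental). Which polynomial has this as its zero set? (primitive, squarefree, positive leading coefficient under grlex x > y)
2*x*y^2 + x*y - 3*y

(a) The degree is 3 — the shape is more complex than any degree-2 curve.
(b) From the visible intercepts: the visible x-axis segment lies entirely on the curve; it crosses the y-axis at the gridline y = 0.
(c) Assembling these constraints gives the stated polynomial.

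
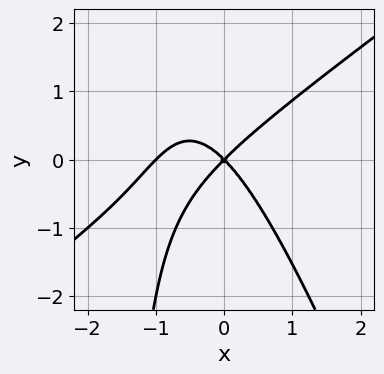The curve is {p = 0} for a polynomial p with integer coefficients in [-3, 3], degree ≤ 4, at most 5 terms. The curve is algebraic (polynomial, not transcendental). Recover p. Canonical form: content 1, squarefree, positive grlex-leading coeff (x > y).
2*x^3 - 2*x^2*y - x*y^2 + 2*x^2 - 2*y^2

(a) deg p = 3. No degree-2 curve has this shape.
(b) Against the integer gridlines: it meets the y-axis at y = 0 (among the integer gridlines); the x-axis gridline crossings are at x ∈ {-1, 0}.
(c) The integer polynomial consistent with all of this is the stated p.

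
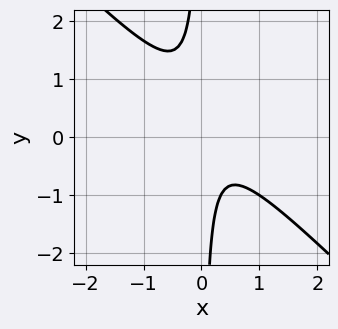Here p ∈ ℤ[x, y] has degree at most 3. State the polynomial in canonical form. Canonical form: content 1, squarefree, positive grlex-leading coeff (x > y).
3*x^2 + 3*x*y - x + 1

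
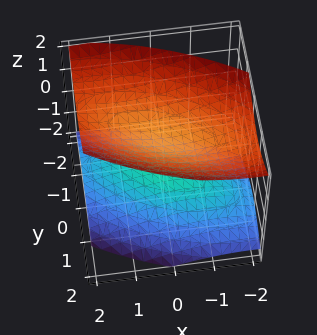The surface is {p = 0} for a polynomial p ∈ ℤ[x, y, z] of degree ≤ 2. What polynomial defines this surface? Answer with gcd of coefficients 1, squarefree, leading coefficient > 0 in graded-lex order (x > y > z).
First, I count 2 distinct pieces. They look like related sheets of one shape, so recover p as a whole.
Next, deg p = 2. A generic line meets the surface in up to 2 points.
Then, reading off the gridlines: the surface avoids every integer y-axis point in the box; it misses every integer gridline on the x-axis.
Finally, fitting integer coefficients to these (and the overall shape) gives p.

x^2 + 2*x*y + 3*y^2 - 3*z^2 + 2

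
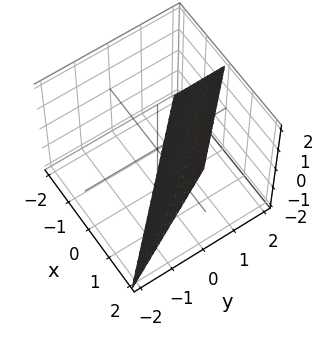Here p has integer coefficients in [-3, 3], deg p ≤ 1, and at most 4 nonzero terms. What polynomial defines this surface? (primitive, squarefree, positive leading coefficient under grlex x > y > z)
(a) deg p = 1.
(b) From the axis intercepts and sections: it meets the y-axis at y = 1 (among the integer gridlines); one z-axis crossing is at z = -2; it meets the x-axis at x = 1 (among the integer gridlines).
(c) Matching integer coefficients to the picture gives p.

2*x + 2*y - z - 2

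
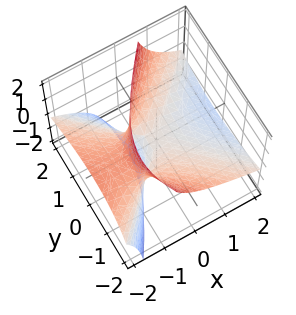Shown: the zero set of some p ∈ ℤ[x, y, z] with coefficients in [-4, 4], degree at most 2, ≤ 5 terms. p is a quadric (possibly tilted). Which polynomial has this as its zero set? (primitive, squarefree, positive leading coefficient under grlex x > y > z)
First, the degree is 2 — the shape is more complex than any degree-1 surface.
Then, from the visible intercepts: one x-axis crossing is at x = 0; it meets the z-axis at z = 0 (among the integer gridlines); it crosses the y-axis at the gridline y = 0.
Finally, the integer polynomial consistent with all of this is the stated p.

x^2 + 3*x*z - y^2 - y*z + 2*z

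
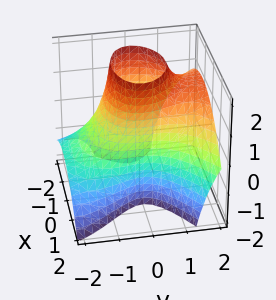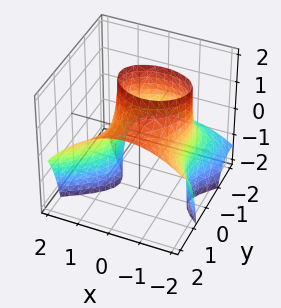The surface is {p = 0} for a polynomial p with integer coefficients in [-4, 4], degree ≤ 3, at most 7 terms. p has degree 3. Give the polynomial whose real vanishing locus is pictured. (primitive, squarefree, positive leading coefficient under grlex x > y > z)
y^3 - 2*y^2*z - 2*x^2 - 2*x + 2

First, the degree is 3 — the shape is more complex than any degree-2 surface.
Next, observable constraints: no z-intercept at any integer in the box.
Finally, matching integer coefficients to the picture gives p.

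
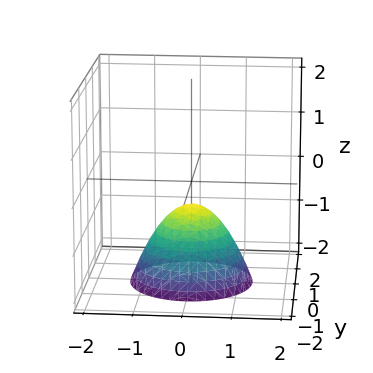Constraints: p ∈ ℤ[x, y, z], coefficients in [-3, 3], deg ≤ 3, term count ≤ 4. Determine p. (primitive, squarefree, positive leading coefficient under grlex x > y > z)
(a) The degree is 2 — the shape is more complex than any degree-1 surface.
(b) Symmetries: rotational symmetry about the z-axis ⇒ p depends on x, y only through x² + y².
(c) Against the integer gridlines: it misses every integer gridline on the y-axis; a circular section at z = -2 has radius between 1 and 2; it misses every integer gridline on the x-axis.
(d) Matching integer coefficients to the picture gives p.

2*x^2 + 2*y^2 + 2*z + 1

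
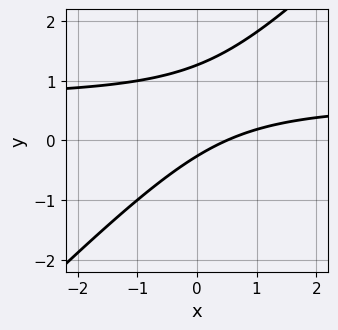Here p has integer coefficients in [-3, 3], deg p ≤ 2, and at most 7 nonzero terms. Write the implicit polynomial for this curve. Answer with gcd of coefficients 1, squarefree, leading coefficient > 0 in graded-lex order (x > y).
1. deg p = 2. A generic line meets the curve in up to 2 points.
2. The integer polynomial consistent with all of this is the stated p.

3*x*y - 3*y^2 - 2*x + 3*y + 1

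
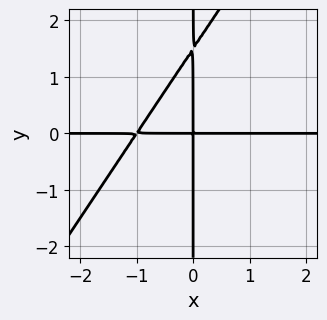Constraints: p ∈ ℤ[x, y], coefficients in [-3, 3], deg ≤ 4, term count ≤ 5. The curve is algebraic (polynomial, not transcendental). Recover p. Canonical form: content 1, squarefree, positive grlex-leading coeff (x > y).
The degree is 3 — no degree-2 curve has this shape.
Checking where it meets the axes: the visible y-axis segment lies entirely on the curve; every point of the x-axis in the box is on the curve.
Matching integer coefficients to the picture gives p.

3*x^2*y - 2*x*y^2 + 3*x*y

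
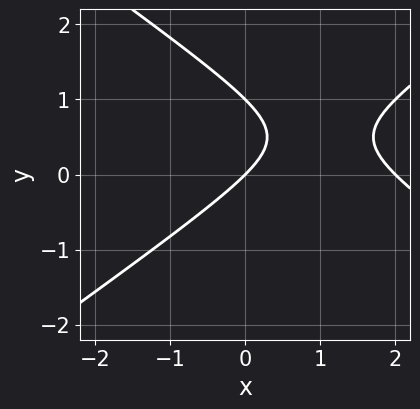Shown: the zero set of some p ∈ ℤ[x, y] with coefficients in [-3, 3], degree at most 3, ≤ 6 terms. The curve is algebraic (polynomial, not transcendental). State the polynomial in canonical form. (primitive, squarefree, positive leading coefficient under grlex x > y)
x^2 - 2*y^2 - 2*x + 2*y

(a) deg p = 2. No degree-1 curve has this shape.
(b) From the axis intercepts and sections: among the integer gridlines, it crosses the y-axis at y ∈ {0, 1}; among the integer gridlines, it crosses the x-axis at x ∈ {0, 2}.
(c) The integer polynomial consistent with all of this is the stated p.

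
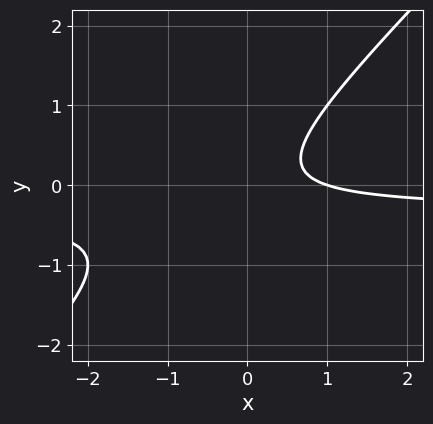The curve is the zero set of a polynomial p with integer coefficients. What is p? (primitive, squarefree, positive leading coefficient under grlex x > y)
First, degree: a generic line meets the curve in up to 2 points, so deg p = 2.
Next, observable constraints: it crosses the x-axis at the gridline x = 1; the curve avoids every integer y-axis point in the box.
Finally, together with the visible shape, these determine p as stated.

3*x*y - 3*y^2 + x - 1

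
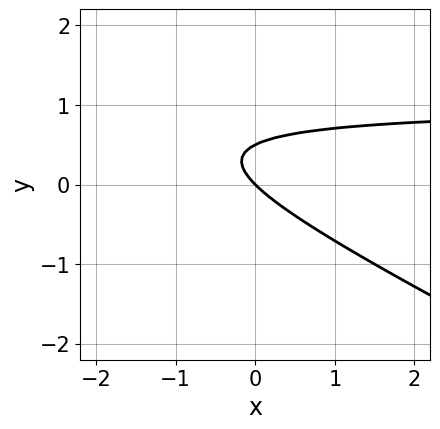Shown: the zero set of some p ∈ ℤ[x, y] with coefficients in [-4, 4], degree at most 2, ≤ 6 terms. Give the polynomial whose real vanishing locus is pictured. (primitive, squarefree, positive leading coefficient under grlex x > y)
x*y + 2*y^2 - x - y

Degree: a generic line meets the curve in up to 2 points, so deg p = 2.
Observable constraints: one y-axis crossing is at y = 0; it meets the x-axis at x = 0 (among the integer gridlines).
These observations pin down the coefficients.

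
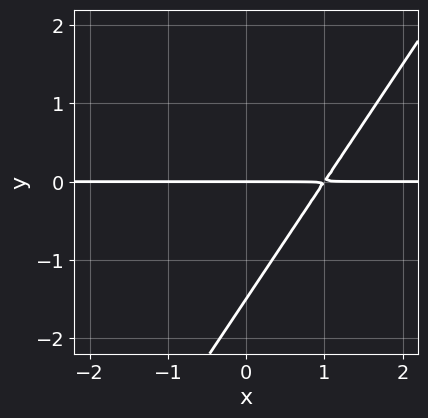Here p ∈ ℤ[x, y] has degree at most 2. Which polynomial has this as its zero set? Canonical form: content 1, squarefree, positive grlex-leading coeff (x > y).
3*x*y - 2*y^2 - 3*y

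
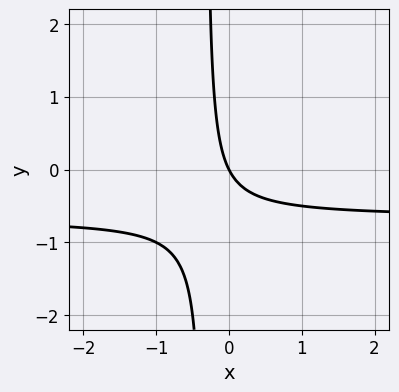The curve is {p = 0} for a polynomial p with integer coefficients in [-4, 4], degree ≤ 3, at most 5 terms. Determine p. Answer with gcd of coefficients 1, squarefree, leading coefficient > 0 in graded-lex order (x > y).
First, deg p = 2.
Next, checking where it meets the axes: one x-axis crossing is at x = 0; it meets the y-axis at y = 0 (among the integer gridlines).
Finally, these observations pin down the coefficients.

3*x*y + 2*x + y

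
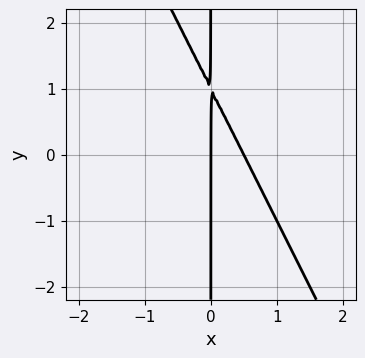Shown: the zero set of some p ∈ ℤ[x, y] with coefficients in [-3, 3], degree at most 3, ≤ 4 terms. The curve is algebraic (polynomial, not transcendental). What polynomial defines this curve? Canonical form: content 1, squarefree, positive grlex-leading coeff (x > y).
2*x^2 + x*y - x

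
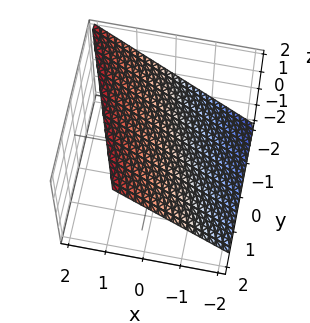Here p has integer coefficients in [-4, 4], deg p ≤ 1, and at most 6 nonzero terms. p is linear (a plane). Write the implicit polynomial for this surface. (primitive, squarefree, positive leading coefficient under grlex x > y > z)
1. Degree: every cross-section is a straight line — this is a plane, so deg p = 1.
2. From the axis intercepts and sections: it meets the y-axis at y = -2 (among the integer gridlines).
3. Assembling these constraints gives the stated polynomial.

3*x + y - 3*z + 2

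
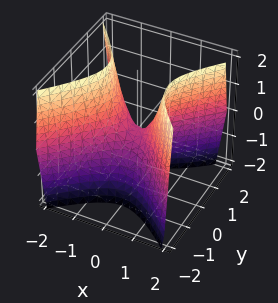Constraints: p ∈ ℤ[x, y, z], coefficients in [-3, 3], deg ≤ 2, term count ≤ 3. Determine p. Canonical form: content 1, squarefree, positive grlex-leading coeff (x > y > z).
1. The degree is 2 — a saddle surface; a quadric.
2. Symmetries: the y ↦ −y reflection is a symmetry, so y appears only in even powers; mirror symmetry x ↦ −x ⇒ only even powers of x.
3. Against the integer gridlines: it crosses the y-axis at the gridline y = 0; it meets the z-axis at z = 0 (among the integer gridlines); it meets the x-axis at x = 0 (among the integer gridlines).
4. Assembling these constraints gives the stated polynomial.

2*x^2 - 2*y^2 - z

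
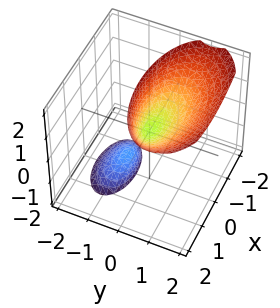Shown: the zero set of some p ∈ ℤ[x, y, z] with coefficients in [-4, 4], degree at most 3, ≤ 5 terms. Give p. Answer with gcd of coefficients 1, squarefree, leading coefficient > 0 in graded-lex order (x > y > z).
x^2 + 3*y^2 - 3*y*z - z

First, the picture has 2 separate pieces.
Then, the degree is 2 — no degree-1 surface has this shape.
Then, against the integer gridlines: one z-axis crossing is at z = 0; one x-axis crossing is at x = 0; it crosses the y-axis at the gridline y = 0.
Finally, assembling these constraints gives the stated polynomial.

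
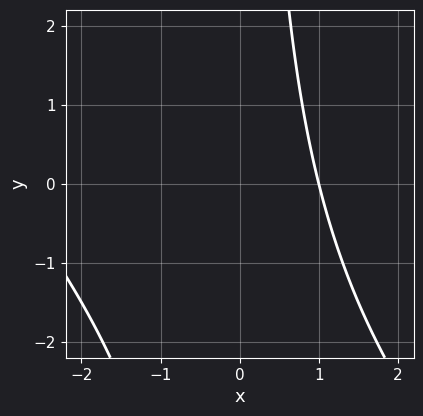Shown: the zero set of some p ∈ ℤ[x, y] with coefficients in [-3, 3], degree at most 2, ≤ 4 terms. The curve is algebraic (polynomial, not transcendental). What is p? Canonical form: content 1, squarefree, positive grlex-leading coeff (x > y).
1. deg p = 2.
2. Against the integer gridlines: it meets the x-axis at x = 1 (among the integer gridlines); it misses every integer gridline on the y-axis.
3. Solving for integer coefficients yields p as stated.

x^2 + x*y + 2*x - 3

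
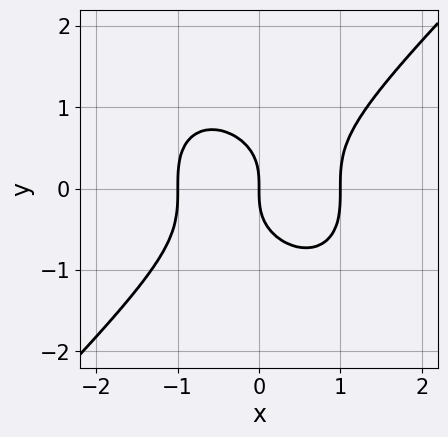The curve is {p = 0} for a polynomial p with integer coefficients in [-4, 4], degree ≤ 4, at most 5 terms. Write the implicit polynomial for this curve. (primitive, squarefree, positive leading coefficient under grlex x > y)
1. The degree is 3 — a generic line meets the curve in up to 3 points.
2. Reading off the gridlines: the x-axis gridline crossings are at x ∈ {-1, 0, 1}; it meets the y-axis at y = 0 (among the integer gridlines).
3. Assembling these constraints gives the stated polynomial.

x^3 - y^3 - x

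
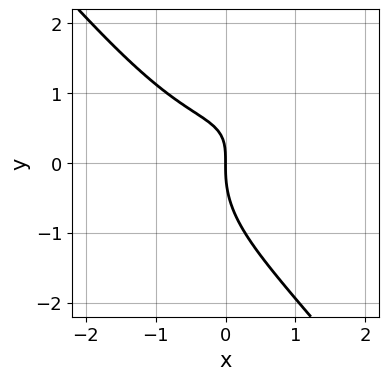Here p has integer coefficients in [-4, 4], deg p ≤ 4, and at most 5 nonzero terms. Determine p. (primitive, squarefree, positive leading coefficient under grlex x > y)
2*x^3 + x*y^2 + 2*y^3 - 3*x*y + 3*x

(a) Degree: the shape is more complex than any degree-2 curve, so deg p = 3.
(b) Observable constraints: one x-axis crossing is at x = 0; it meets the y-axis at y = 0 (among the integer gridlines).
(c) These observations pin down the coefficients.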